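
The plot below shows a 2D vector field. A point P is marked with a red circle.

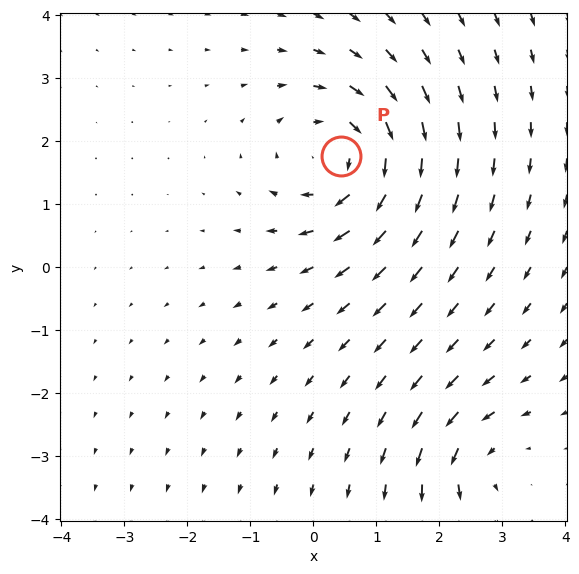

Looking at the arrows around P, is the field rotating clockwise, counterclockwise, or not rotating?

clockwise

Near P at (0.4, 1.8) the arrows circulate clockwise. The curl (z-component) there is about -5; negative curl means clockwise rotation.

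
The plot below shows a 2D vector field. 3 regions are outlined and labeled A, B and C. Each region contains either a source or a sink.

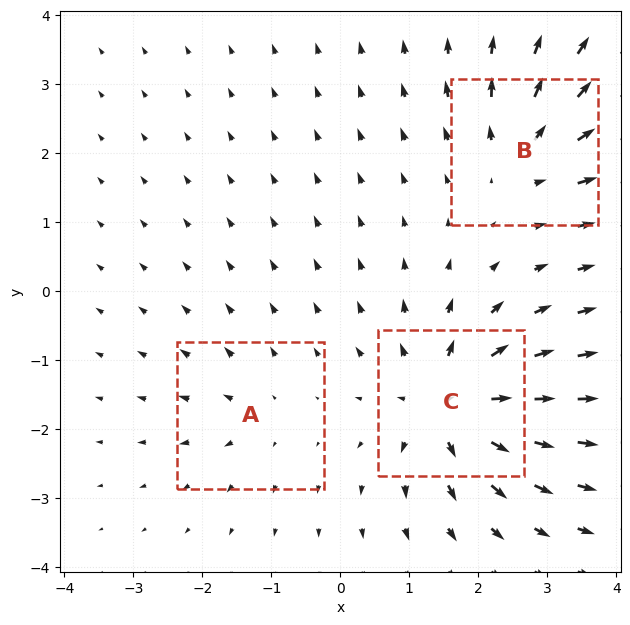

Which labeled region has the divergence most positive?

C

Divergence at each region's feature centre — A: about +2, B: about +4, C: about +6. Region C is most positive.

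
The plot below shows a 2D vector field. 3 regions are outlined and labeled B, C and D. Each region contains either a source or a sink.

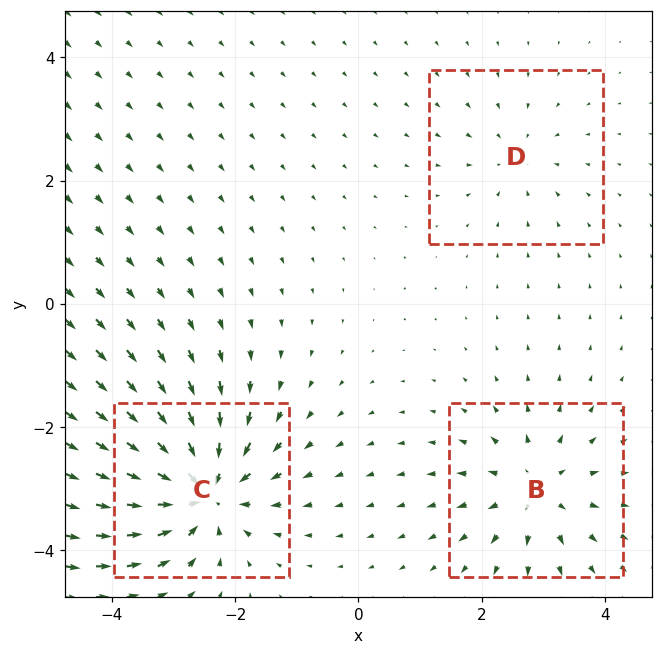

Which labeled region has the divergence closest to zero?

Divergence at each region's feature centre — B: about +4, C: about -6, D: about -2. Region D is closest to zero.

D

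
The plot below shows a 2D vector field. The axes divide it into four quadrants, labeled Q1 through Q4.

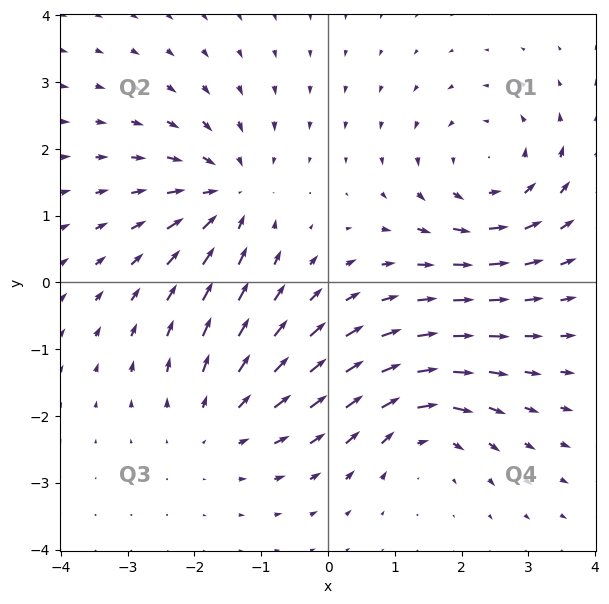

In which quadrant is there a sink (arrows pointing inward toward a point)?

The sink sits at approximately (-1.5, 1.3), which lies in quadrant Q2. The divergence there is about -5, negative as expected for a sink.

Q2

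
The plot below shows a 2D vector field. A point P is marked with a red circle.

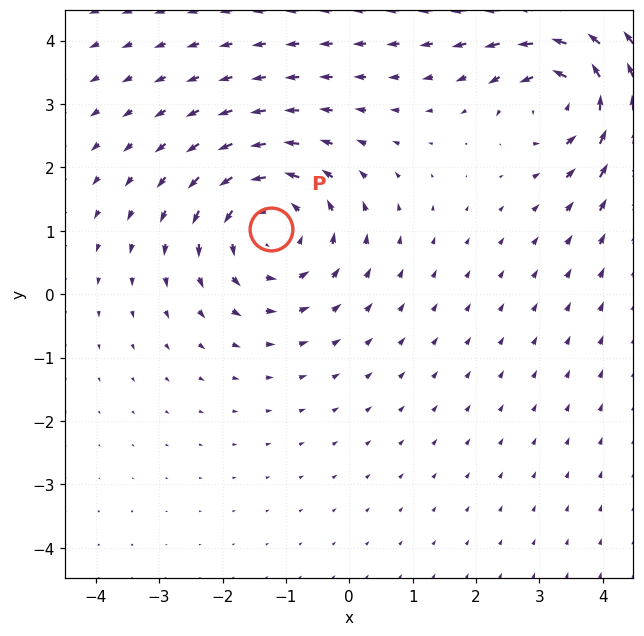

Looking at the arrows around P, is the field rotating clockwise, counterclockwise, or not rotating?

Near P at (-1.2, 1.0) the arrows circulate counterclockwise. The curl (z-component) there is about +5; positive curl means counterclockwise rotation.

counterclockwise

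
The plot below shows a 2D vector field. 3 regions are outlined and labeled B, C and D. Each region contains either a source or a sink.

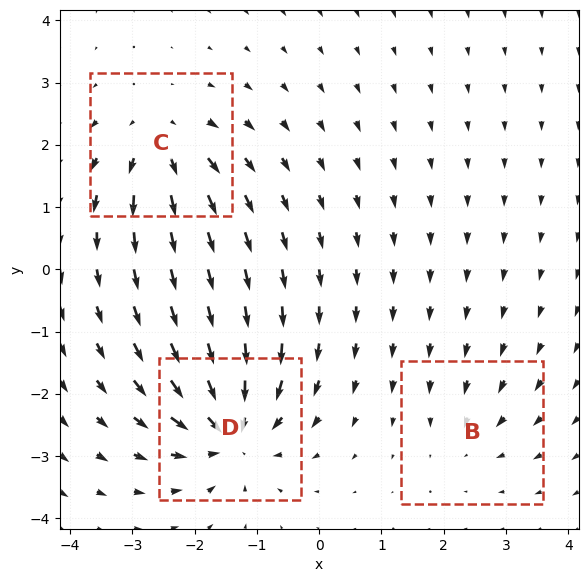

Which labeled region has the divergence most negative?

Divergence at each region's feature centre — B: about -2, C: about +4, D: about -6. Region D is most negative.

D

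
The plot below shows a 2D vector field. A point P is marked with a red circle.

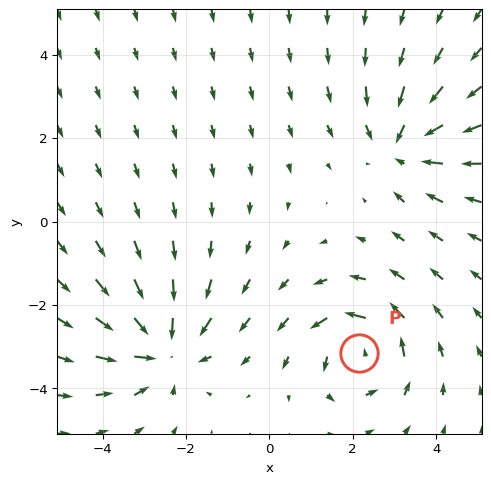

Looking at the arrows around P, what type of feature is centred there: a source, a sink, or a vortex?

At P (2.2, -3.2) the arrows circulate counterclockwise. Divergence ≈0, curl about +4 — near-zero divergence with nonzero curl is a vortex.

vortex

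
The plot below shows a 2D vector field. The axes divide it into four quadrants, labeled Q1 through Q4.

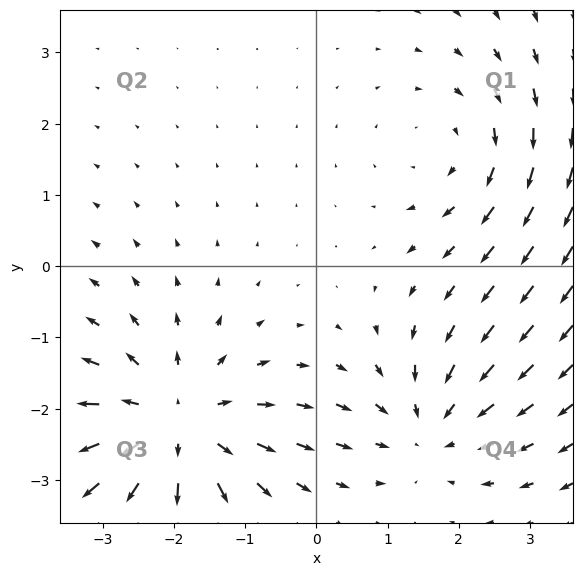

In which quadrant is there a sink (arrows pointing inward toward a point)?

Q4

The sink sits at approximately (1.6, -2.3), which lies in quadrant Q4. The divergence there is about -3, negative as expected for a sink.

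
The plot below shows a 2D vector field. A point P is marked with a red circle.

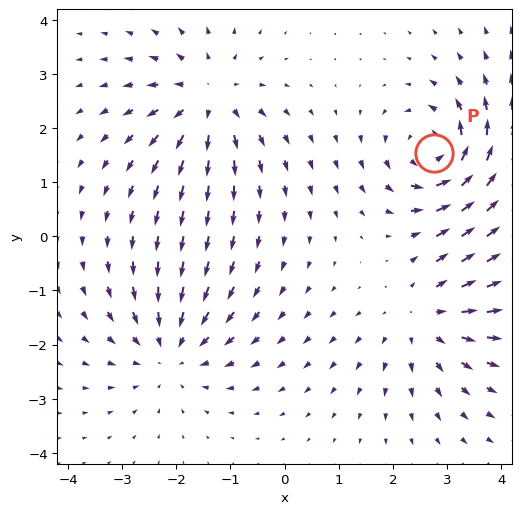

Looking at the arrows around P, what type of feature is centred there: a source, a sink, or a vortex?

vortex

At P (2.8, 1.5) the arrows circulate counterclockwise. Divergence ≈0, curl about +7 — near-zero divergence with nonzero curl is a vortex.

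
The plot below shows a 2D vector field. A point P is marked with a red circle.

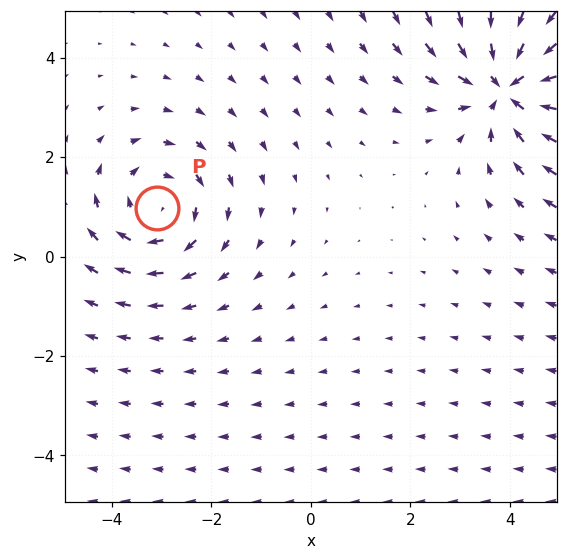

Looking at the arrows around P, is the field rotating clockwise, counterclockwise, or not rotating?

clockwise

Near P at (-3.1, 1.0) the arrows circulate clockwise. The curl (z-component) there is about -3; negative curl means clockwise rotation.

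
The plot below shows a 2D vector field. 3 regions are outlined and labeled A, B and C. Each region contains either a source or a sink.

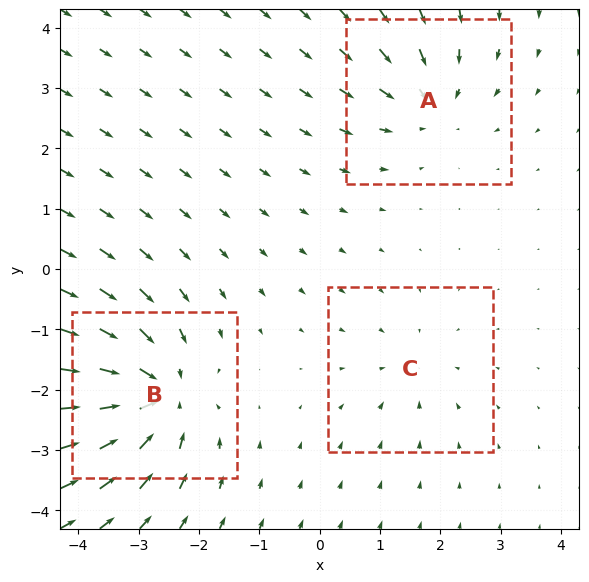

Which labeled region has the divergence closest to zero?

Divergence at each region's feature centre — A: about -4, B: about -6, C: about -2. Region C is closest to zero.

C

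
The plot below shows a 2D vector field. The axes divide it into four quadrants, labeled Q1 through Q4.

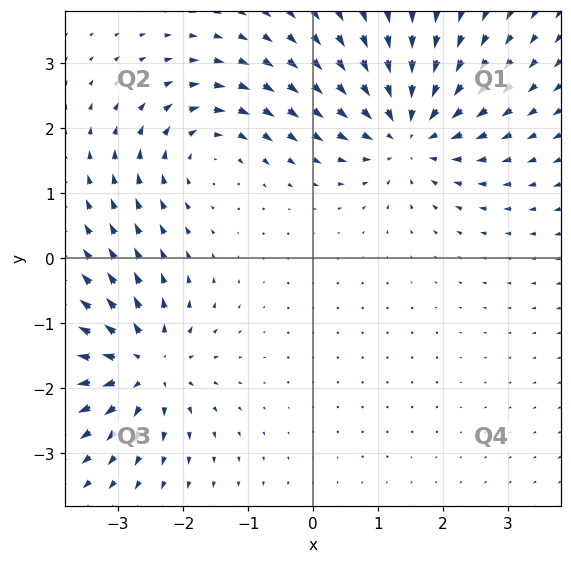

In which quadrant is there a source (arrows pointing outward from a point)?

The source sits at approximately (-2.6, -1.6), which lies in quadrant Q3. The divergence there is about +5, positive as expected for a source.

Q3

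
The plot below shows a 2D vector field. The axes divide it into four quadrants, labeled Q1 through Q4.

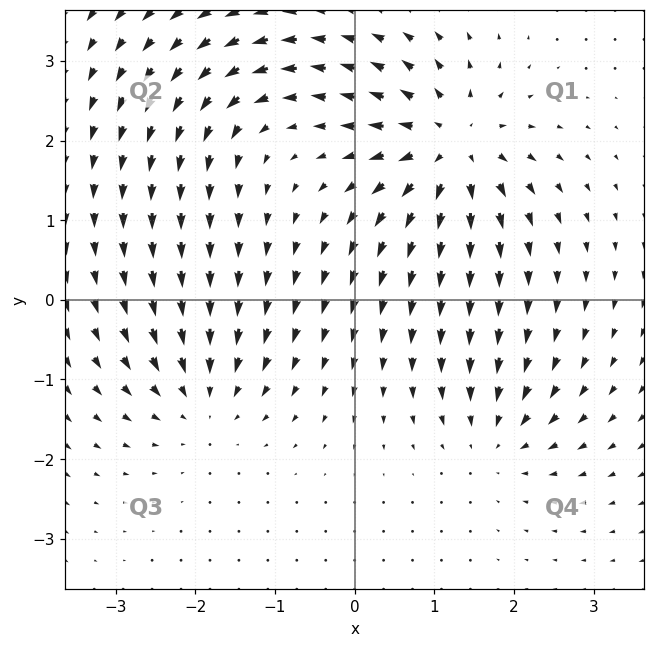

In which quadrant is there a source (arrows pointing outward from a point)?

The source sits at approximately (1.2, 1.9), which lies in quadrant Q1. The divergence there is about +7, positive as expected for a source.

Q1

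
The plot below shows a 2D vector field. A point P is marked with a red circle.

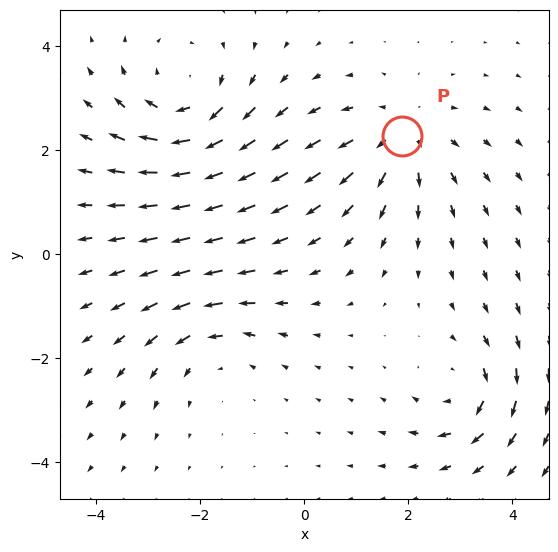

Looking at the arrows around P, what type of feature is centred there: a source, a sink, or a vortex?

source

At P (1.9, 2.3) the arrows spread outward. Divergence about +3, curl ≈0 — positive divergence with near-zero curl is a source.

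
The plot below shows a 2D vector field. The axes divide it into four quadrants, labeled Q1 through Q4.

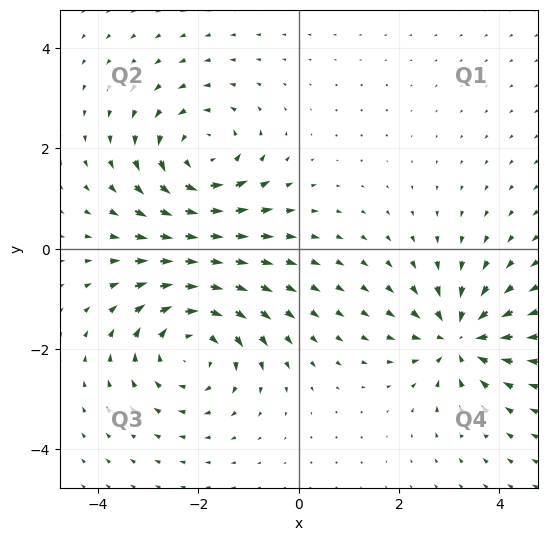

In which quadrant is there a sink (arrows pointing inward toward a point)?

The sink sits at approximately (3.2, -1.8), which lies in quadrant Q4. The divergence there is about -4, negative as expected for a sink.

Q4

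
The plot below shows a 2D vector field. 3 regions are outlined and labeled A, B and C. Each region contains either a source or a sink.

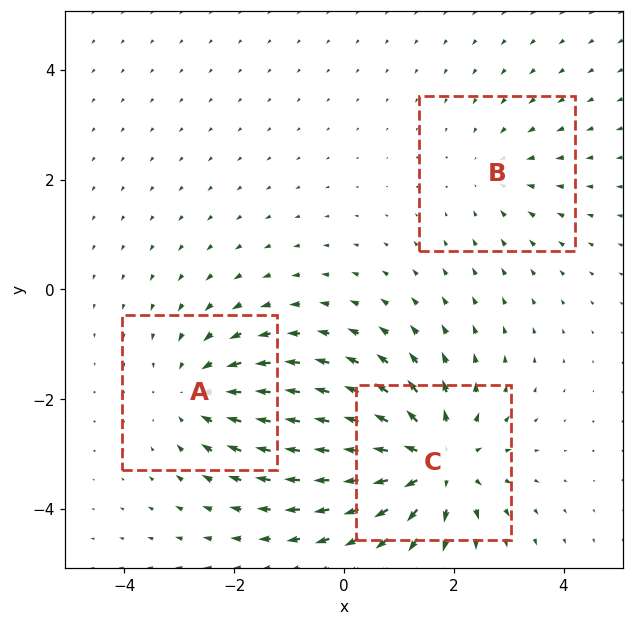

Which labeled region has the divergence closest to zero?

Divergence at each region's feature centre — A: about -3, B: about -2, C: about +4. Region B is closest to zero.

B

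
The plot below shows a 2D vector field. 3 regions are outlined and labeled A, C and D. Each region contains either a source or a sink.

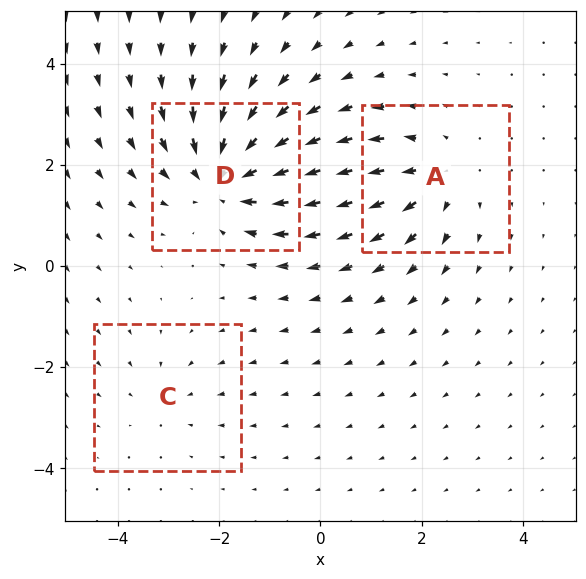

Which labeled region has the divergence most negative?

D

Divergence at each region's feature centre — A: about +3, C: about -2, D: about -5. Region D is most negative.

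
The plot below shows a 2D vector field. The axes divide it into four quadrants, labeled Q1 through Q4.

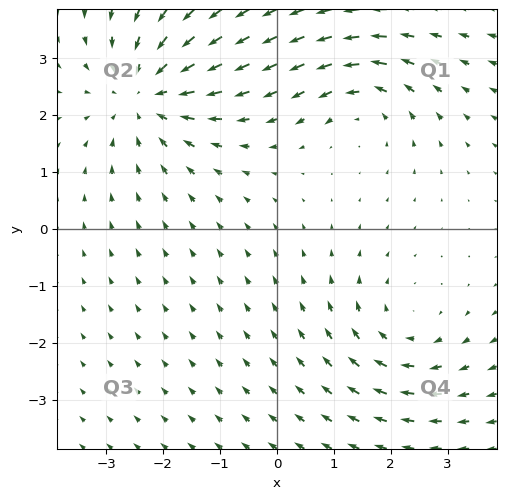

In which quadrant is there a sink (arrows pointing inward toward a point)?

Q2

The sink sits at approximately (-2.3, 2.4), which lies in quadrant Q2. The divergence there is about -4, negative as expected for a sink.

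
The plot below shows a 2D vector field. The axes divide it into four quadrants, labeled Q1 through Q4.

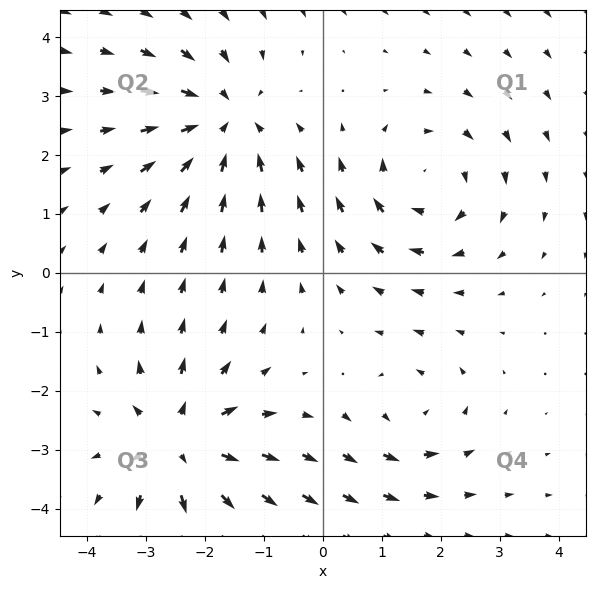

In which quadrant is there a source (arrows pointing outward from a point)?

Q3

The source sits at approximately (-2.4, -2.9), which lies in quadrant Q3. The divergence there is about +6, positive as expected for a source.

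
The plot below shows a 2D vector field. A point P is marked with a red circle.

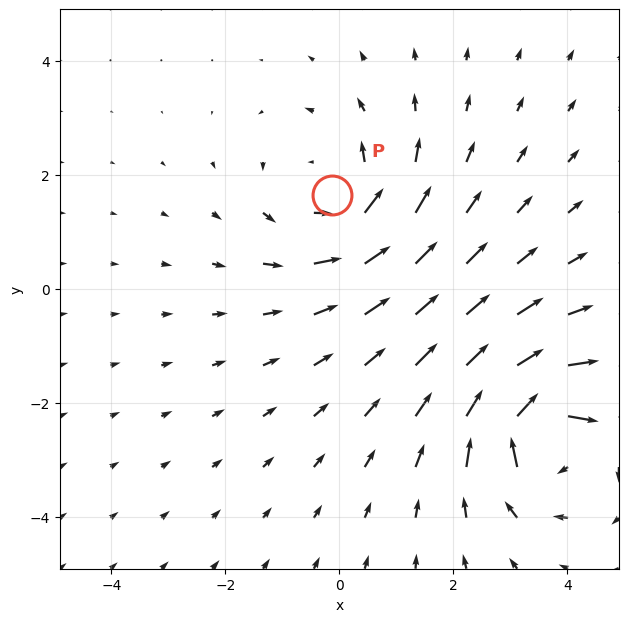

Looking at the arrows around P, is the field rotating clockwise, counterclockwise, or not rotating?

counterclockwise

Near P at (-0.1, 1.6) the arrows circulate counterclockwise. The curl (z-component) there is about +3; positive curl means counterclockwise rotation.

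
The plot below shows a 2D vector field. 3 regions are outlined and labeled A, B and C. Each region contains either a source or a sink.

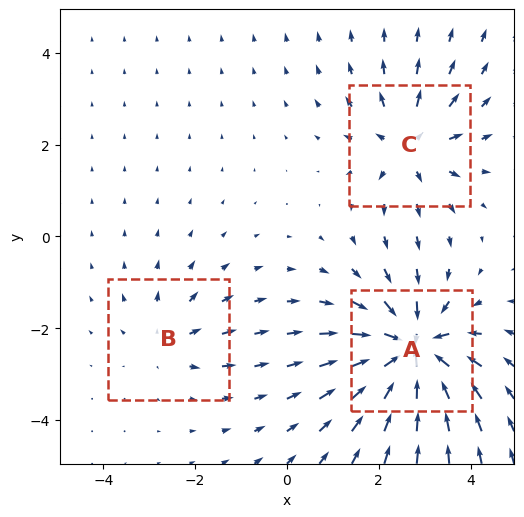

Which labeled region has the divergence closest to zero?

B

Divergence at each region's feature centre — A: about -6, B: about +2, C: about +3. Region B is closest to zero.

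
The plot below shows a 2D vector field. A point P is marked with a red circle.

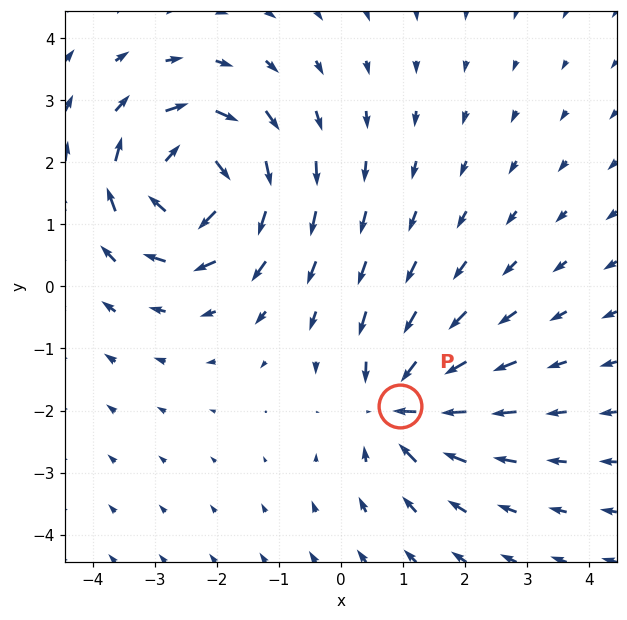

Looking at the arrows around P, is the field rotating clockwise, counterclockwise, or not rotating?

Near P at (1.0, -1.9) the arrows show no circulation. The curl there is ≈0.

not rotating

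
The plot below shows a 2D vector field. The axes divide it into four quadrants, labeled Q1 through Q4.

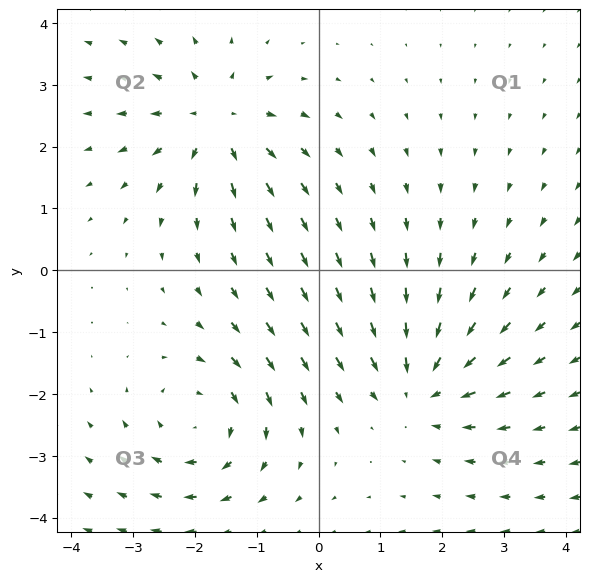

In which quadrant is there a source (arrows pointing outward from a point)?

Q2

The source sits at approximately (-1.7, 2.4), which lies in quadrant Q2. The divergence there is about +4, positive as expected for a source.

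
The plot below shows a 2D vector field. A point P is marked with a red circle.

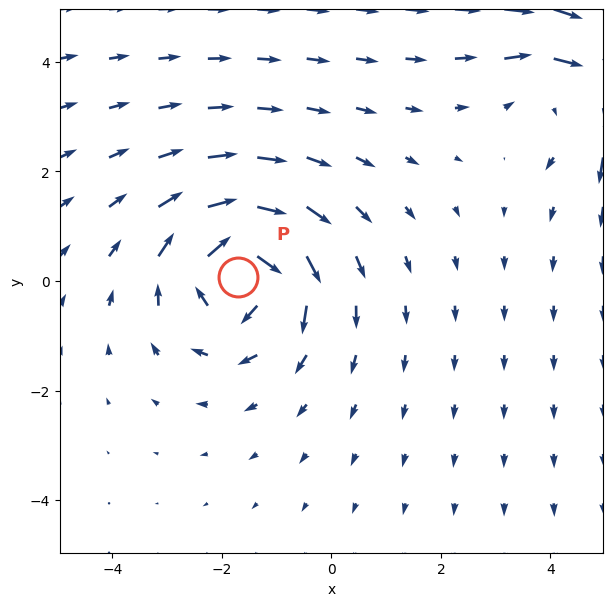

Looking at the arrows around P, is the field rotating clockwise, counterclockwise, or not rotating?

Near P at (-1.7, 0.1) the arrows circulate clockwise. The curl (z-component) there is about -5; negative curl means clockwise rotation.

clockwise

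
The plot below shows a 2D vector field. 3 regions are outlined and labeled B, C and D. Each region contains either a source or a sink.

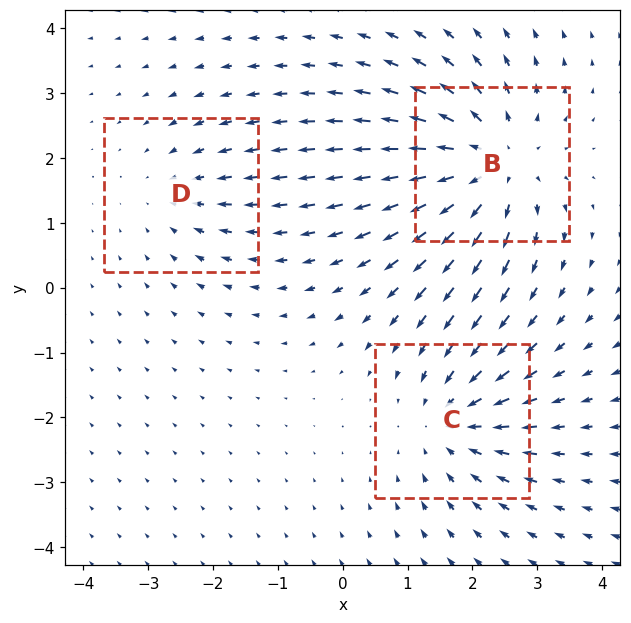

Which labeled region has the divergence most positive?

Divergence at each region's feature centre — B: about +4, C: about -3, D: about -2. Region B is most positive.

B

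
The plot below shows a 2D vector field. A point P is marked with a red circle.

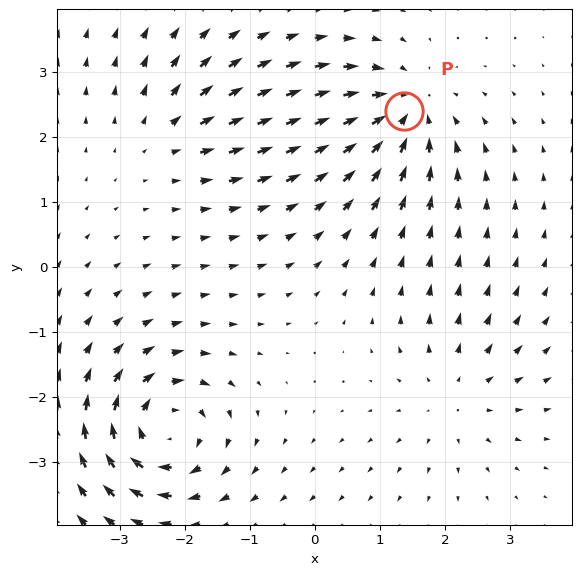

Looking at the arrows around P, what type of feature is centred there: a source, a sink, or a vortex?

sink

At P (1.4, 2.4) the arrows converge inward. Divergence about -5, curl ≈0 — negative divergence with near-zero curl is a sink.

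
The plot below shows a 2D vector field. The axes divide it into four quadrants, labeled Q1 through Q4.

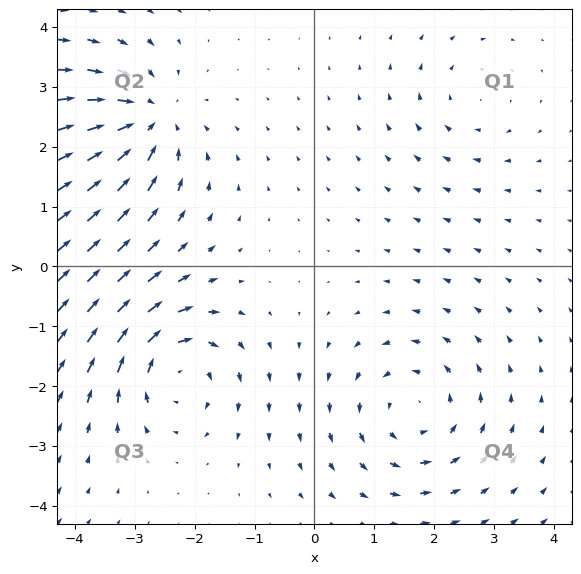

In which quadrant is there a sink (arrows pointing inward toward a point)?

The sink sits at approximately (-2.8, 2.4), which lies in quadrant Q2. The divergence there is about -5, negative as expected for a sink.

Q2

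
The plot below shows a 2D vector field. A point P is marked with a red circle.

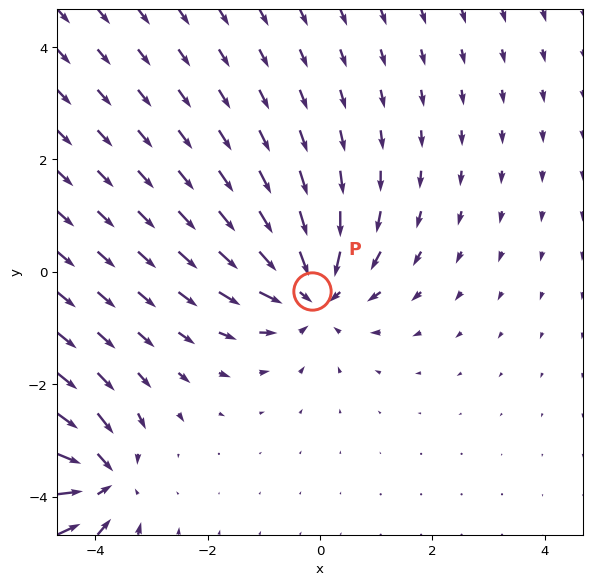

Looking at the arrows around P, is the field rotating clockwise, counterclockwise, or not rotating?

Near P at (-0.1, -0.3) the arrows show no circulation. The curl there is ≈0.

not rotating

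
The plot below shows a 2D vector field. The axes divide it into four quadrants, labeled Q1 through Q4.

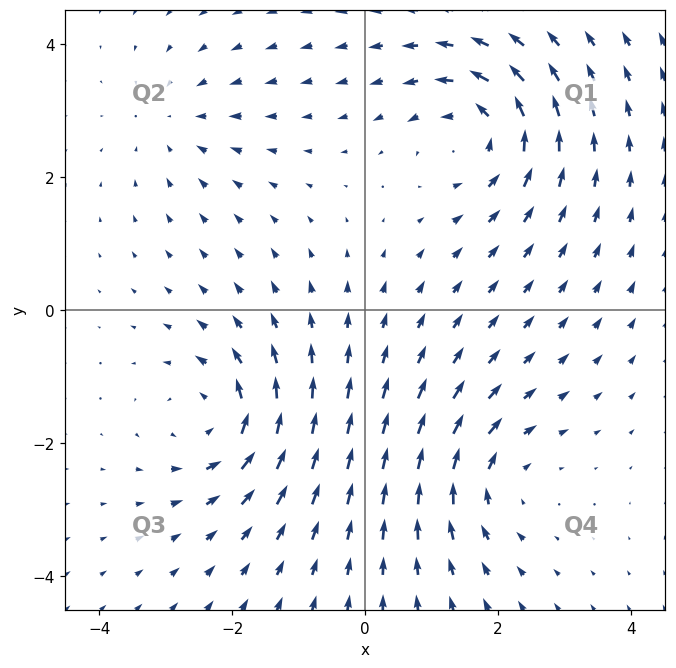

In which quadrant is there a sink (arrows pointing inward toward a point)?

The sink sits at approximately (-2.9, 2.8), which lies in quadrant Q2. The divergence there is about -2, negative as expected for a sink.

Q2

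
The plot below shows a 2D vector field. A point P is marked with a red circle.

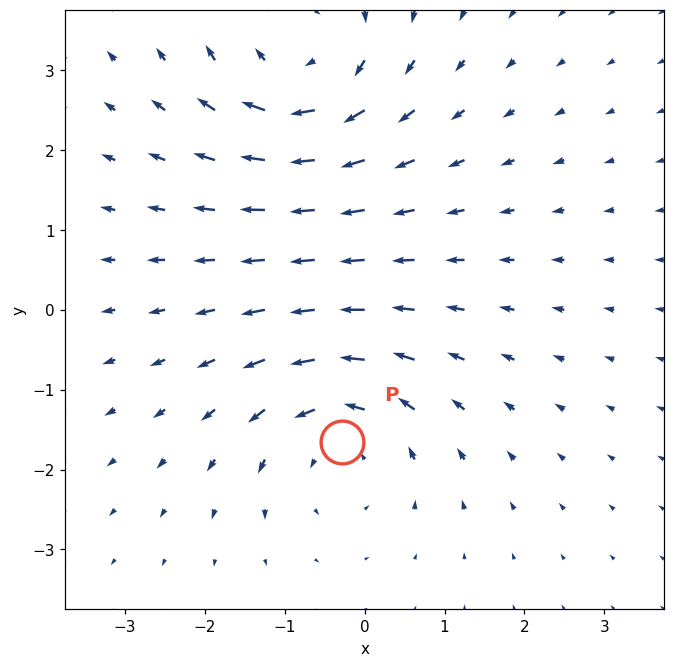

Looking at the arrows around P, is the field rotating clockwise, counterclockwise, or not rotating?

Near P at (-0.3, -1.7) the arrows circulate counterclockwise. The curl (z-component) there is about +4; positive curl means counterclockwise rotation.

counterclockwise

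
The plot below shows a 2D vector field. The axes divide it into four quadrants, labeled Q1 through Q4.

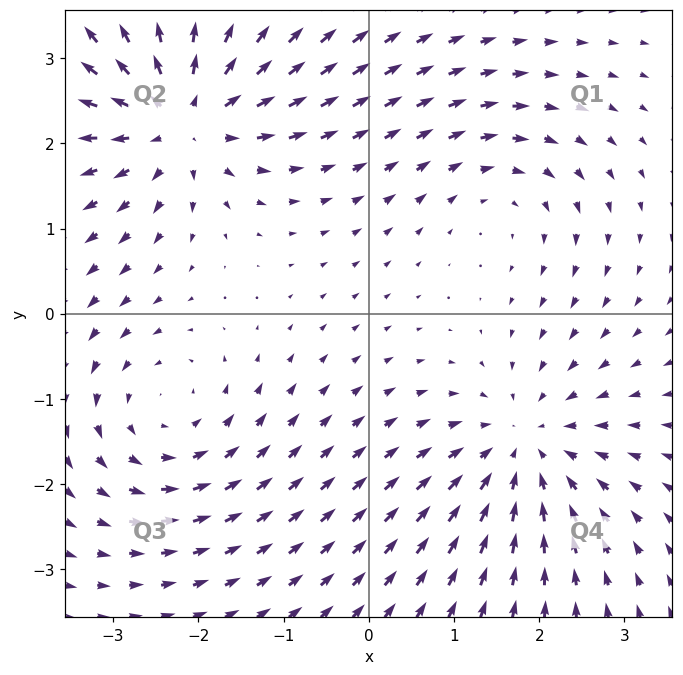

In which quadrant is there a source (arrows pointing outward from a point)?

Q2

The source sits at approximately (-2.2, 2.3), which lies in quadrant Q2. The divergence there is about +6, positive as expected for a source.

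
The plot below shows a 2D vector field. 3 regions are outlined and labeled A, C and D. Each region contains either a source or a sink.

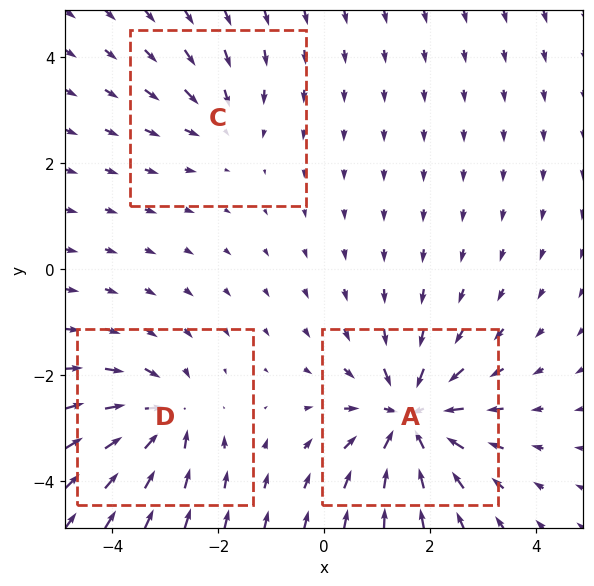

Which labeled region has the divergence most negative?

Divergence at each region's feature centre — A: about -5, C: about -2, D: about -4. Region A is most negative.

A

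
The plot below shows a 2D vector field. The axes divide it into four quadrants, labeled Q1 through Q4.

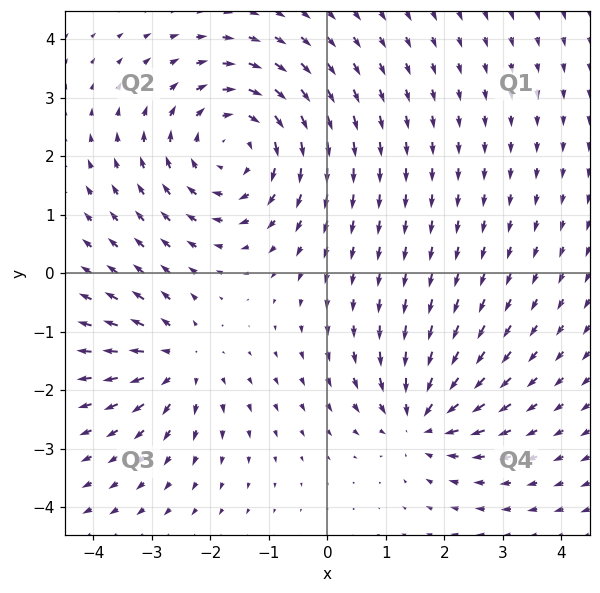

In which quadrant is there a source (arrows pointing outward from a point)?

Q3

The source sits at approximately (-2.6, -1.5), which lies in quadrant Q3. The divergence there is about +4, positive as expected for a source.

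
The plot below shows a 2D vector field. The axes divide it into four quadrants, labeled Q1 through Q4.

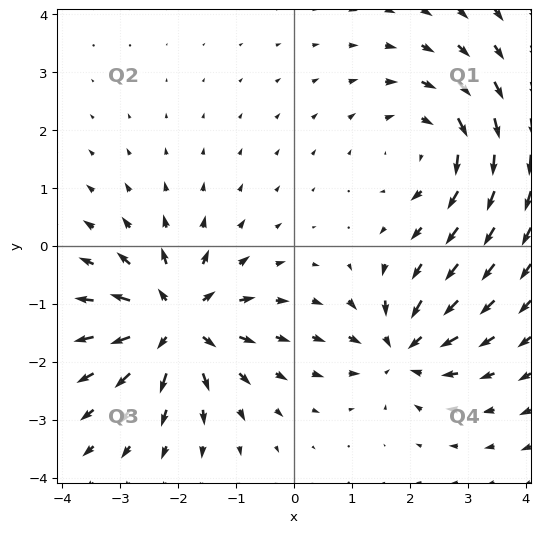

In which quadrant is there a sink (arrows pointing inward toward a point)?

The sink sits at approximately (1.9, -1.8), which lies in quadrant Q4. The divergence there is about -4, negative as expected for a sink.

Q4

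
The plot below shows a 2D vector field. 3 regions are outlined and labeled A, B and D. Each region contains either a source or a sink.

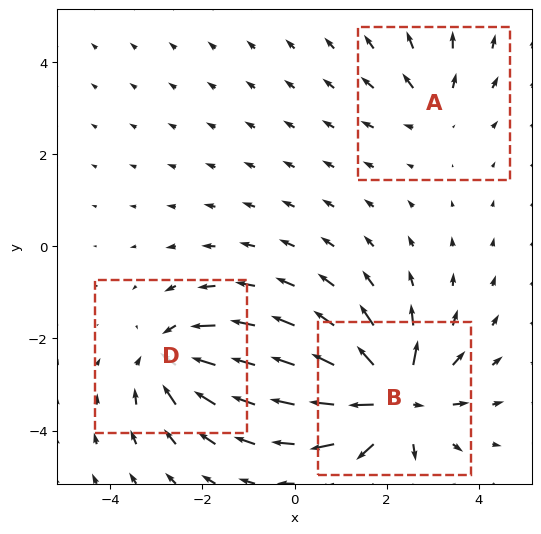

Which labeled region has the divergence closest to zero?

Divergence at each region's feature centre — A: about +3, B: about +6, D: about -4. Region A is closest to zero.

A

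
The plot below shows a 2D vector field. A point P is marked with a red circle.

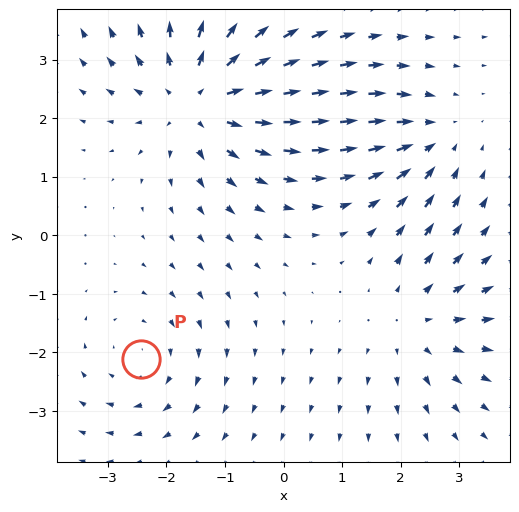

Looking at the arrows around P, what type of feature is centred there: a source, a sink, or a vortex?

vortex

At P (-2.4, -2.1) the arrows circulate clockwise. Divergence ≈0, curl about -2 — near-zero divergence with nonzero curl is a vortex.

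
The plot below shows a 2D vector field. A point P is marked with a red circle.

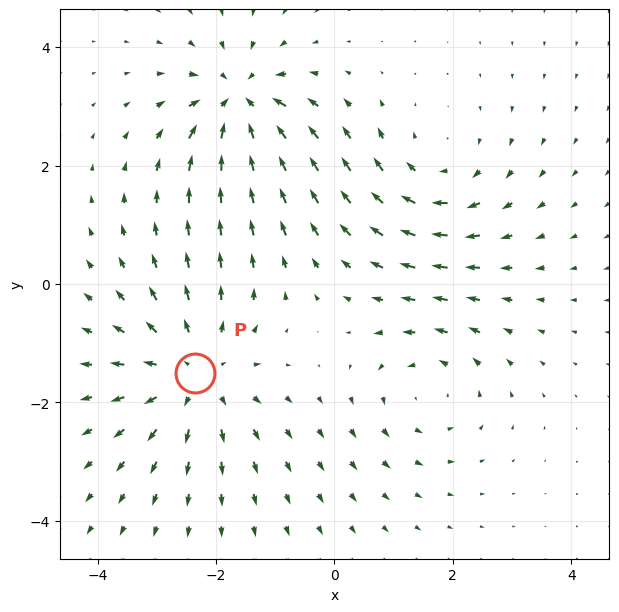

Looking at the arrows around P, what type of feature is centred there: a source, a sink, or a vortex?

At P (-2.4, -1.5) the arrows spread outward. Divergence about +4, curl ≈0 — positive divergence with near-zero curl is a source.

source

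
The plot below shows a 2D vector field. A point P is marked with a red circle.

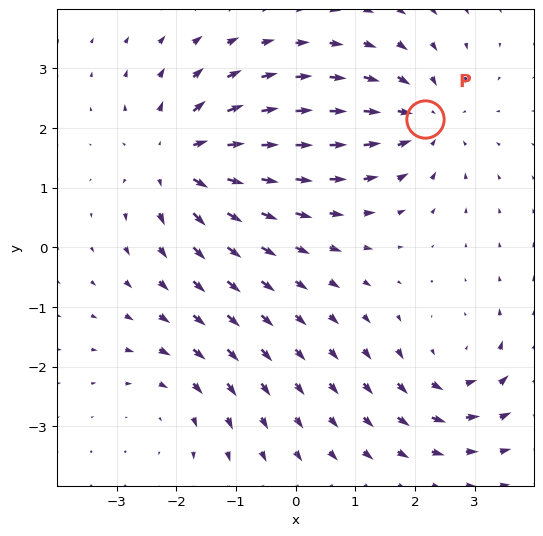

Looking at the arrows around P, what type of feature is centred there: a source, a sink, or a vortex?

At P (2.2, 2.1) the arrows converge inward. Divergence about -4, curl ≈0 — negative divergence with near-zero curl is a sink.

sink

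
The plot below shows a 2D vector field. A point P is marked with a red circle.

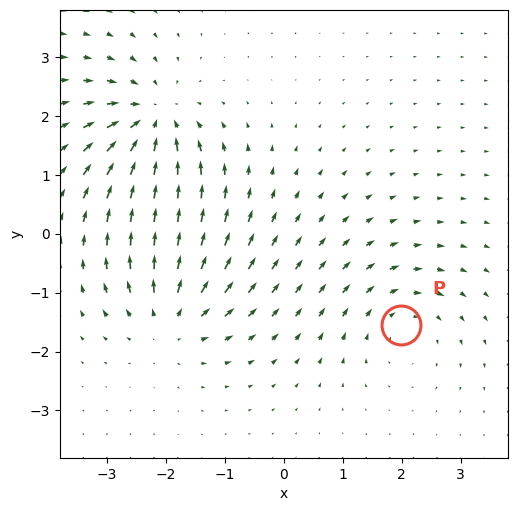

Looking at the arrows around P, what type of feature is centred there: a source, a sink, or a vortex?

At P (2.0, -1.5) the arrows circulate clockwise. Divergence ≈0, curl about -4 — near-zero divergence with nonzero curl is a vortex.

vortex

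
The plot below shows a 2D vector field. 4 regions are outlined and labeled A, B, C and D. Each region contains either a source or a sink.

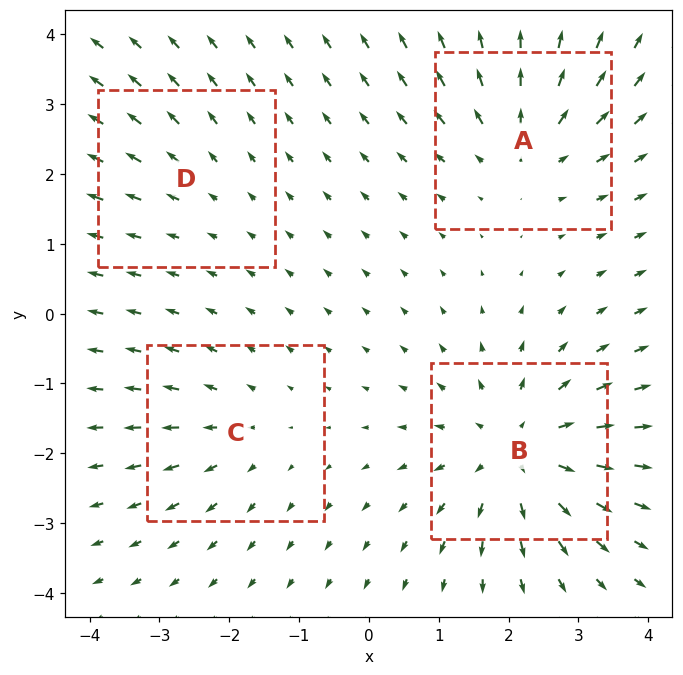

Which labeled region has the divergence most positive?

Divergence at each region's feature centre — A: about +4, B: about +5, C: about +3, D: about +2. Region B is most positive.

B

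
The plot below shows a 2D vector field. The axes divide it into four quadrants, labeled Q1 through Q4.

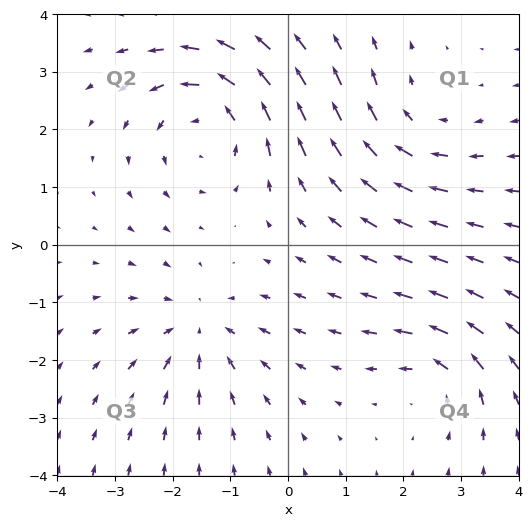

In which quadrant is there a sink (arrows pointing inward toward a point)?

The sink sits at approximately (-1.5, -1.5), which lies in quadrant Q3. The divergence there is about -3, negative as expected for a sink.

Q3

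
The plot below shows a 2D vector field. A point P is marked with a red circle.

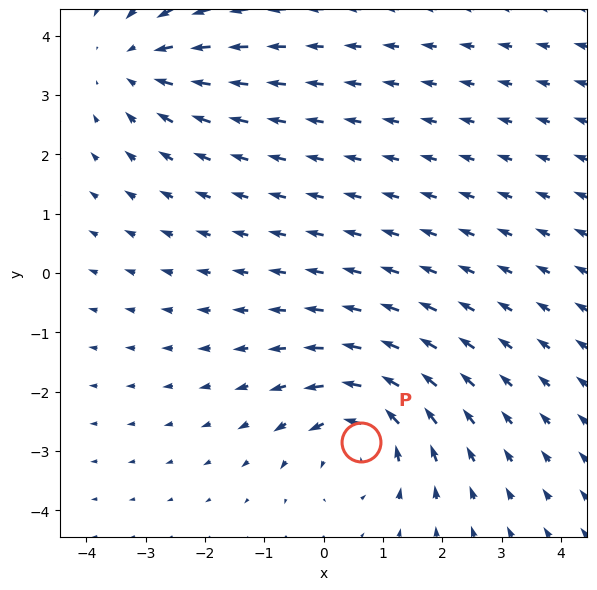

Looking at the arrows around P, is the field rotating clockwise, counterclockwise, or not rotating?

counterclockwise

Near P at (0.6, -2.9) the arrows circulate counterclockwise. The curl (z-component) there is about +5; positive curl means counterclockwise rotation.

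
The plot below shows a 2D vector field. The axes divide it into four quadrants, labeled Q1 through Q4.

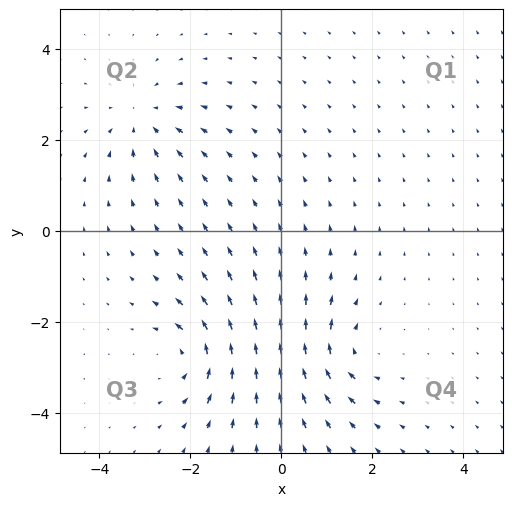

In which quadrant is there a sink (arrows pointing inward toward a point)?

The sink sits at approximately (-3.1, 2.4), which lies in quadrant Q2. The divergence there is about -5, negative as expected for a sink.

Q2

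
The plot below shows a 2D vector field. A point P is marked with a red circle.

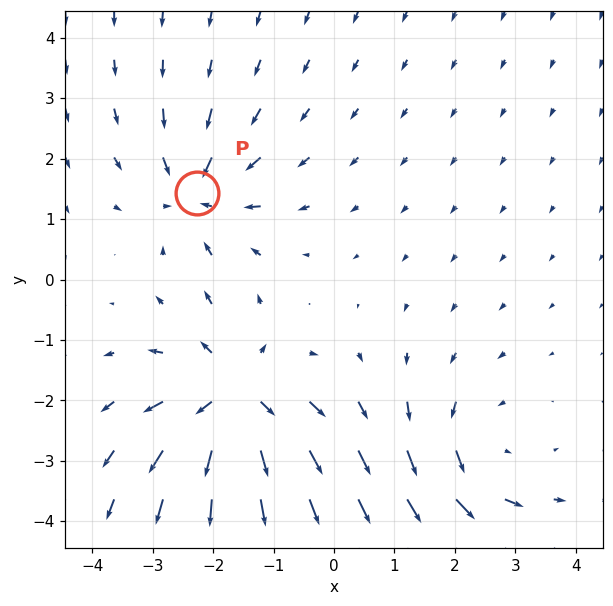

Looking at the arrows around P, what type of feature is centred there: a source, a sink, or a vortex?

At P (-2.3, 1.4) the arrows converge inward. Divergence about -4, curl ≈0 — negative divergence with near-zero curl is a sink.

sink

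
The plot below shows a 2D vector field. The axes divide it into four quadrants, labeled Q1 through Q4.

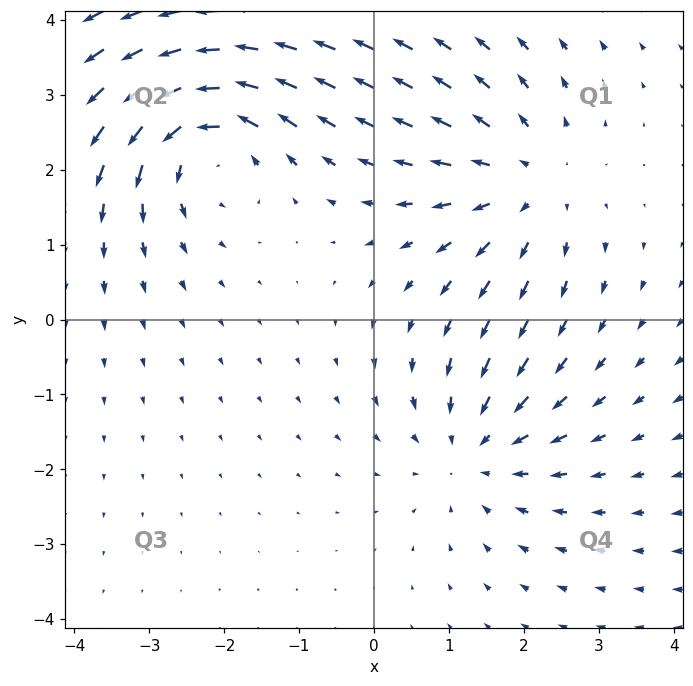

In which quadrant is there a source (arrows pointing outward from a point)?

The source sits at approximately (2.0, 1.8), which lies in quadrant Q1. The divergence there is about +3, positive as expected for a source.

Q1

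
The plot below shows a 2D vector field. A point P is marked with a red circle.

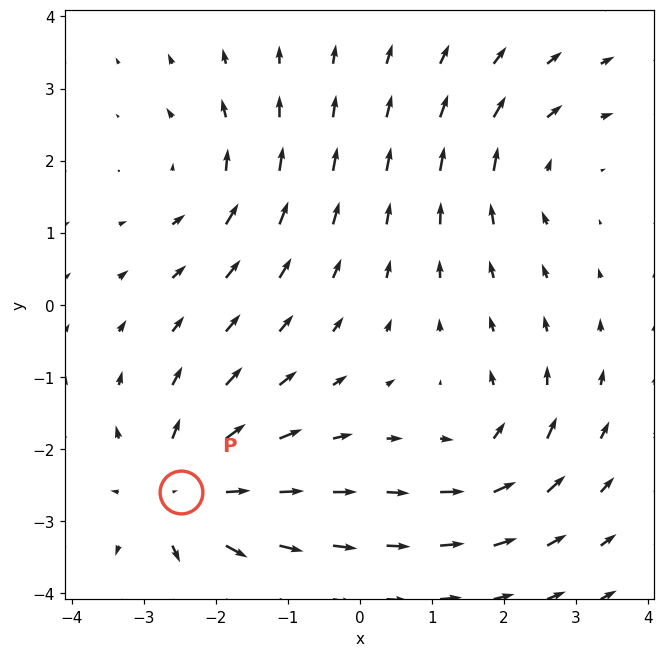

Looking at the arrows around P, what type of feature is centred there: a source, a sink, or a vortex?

source

At P (-2.5, -2.6) the arrows spread outward. Divergence about +6, curl ≈0 — positive divergence with near-zero curl is a source.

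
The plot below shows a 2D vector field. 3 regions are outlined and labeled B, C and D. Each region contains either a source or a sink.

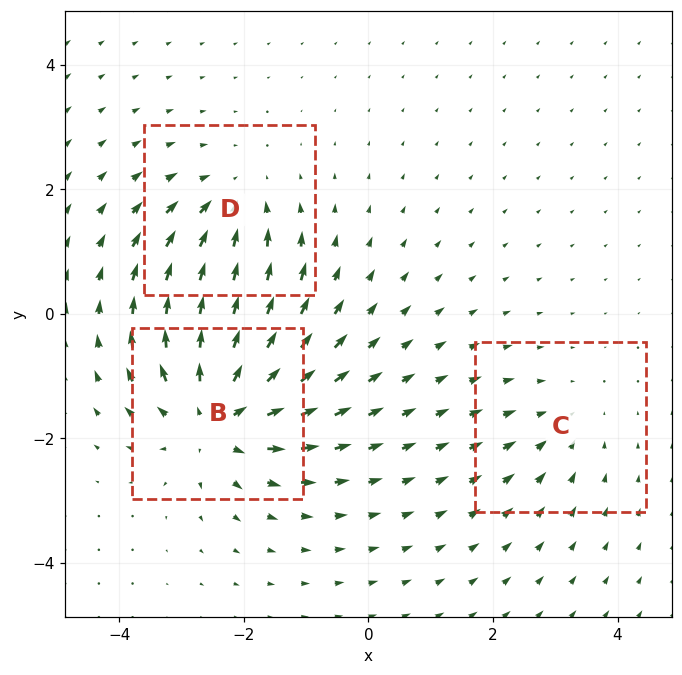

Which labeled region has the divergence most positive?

Divergence at each region's feature centre — B: about +5, C: about -2, D: about -3. Region B is most positive.

B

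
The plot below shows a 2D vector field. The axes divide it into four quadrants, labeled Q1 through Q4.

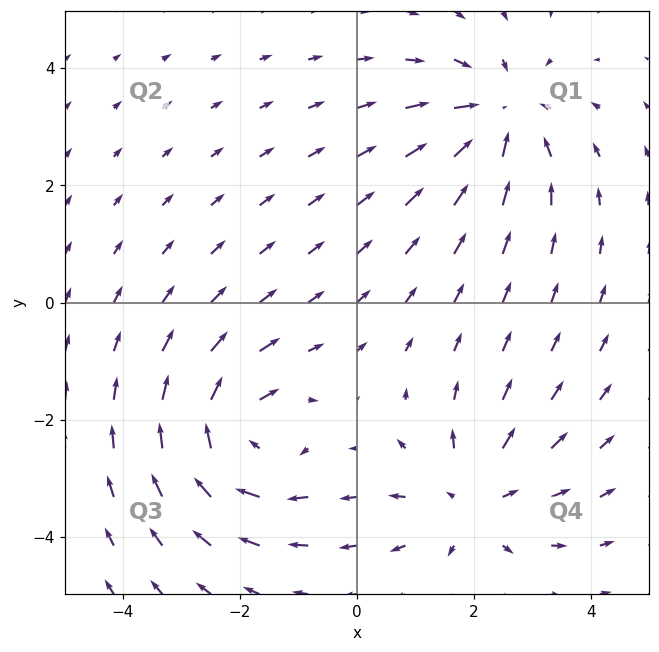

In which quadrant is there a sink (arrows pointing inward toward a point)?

Q1

The sink sits at approximately (2.4, 3.2), which lies in quadrant Q1. The divergence there is about -4, negative as expected for a sink.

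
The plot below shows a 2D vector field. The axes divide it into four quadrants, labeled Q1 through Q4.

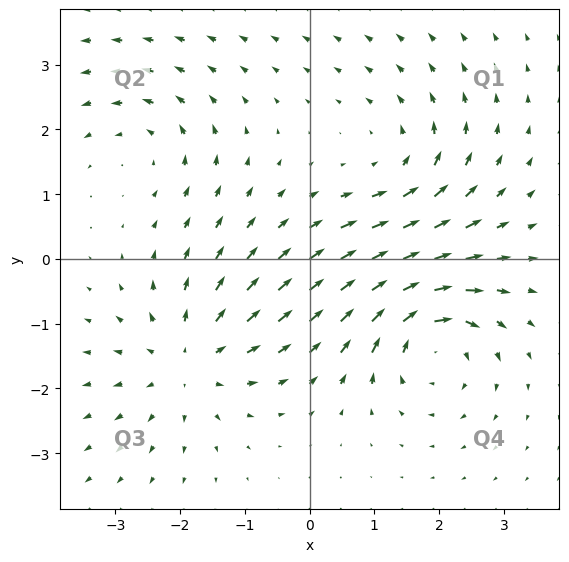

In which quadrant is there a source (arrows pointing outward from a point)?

The source sits at approximately (-1.9, -1.6), which lies in quadrant Q3. The divergence there is about +5, positive as expected for a source.

Q3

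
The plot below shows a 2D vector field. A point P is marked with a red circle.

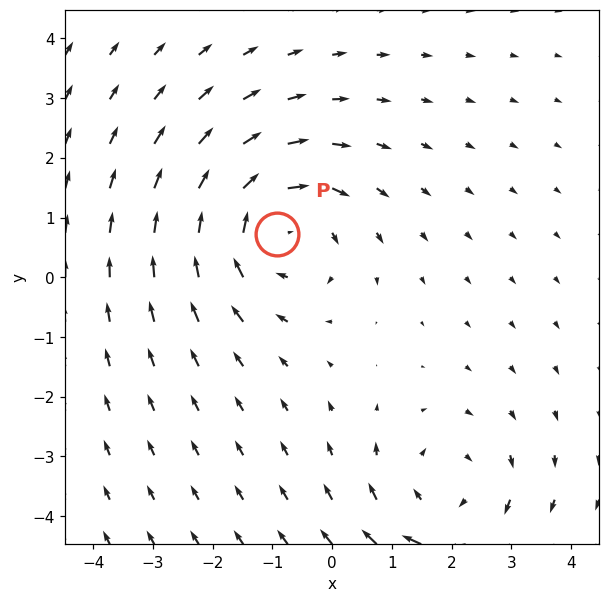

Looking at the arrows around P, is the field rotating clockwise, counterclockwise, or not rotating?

Near P at (-0.9, 0.7) the arrows circulate clockwise. The curl (z-component) there is about -4; negative curl means clockwise rotation.

clockwise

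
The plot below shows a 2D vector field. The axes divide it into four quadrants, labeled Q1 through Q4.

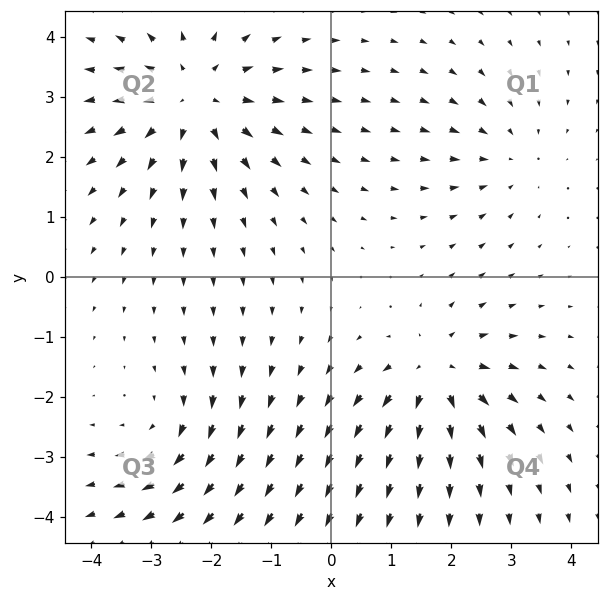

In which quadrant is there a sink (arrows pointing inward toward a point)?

The sink sits at approximately (3.0, 2.0), which lies in quadrant Q1. The divergence there is about -2, negative as expected for a sink.

Q1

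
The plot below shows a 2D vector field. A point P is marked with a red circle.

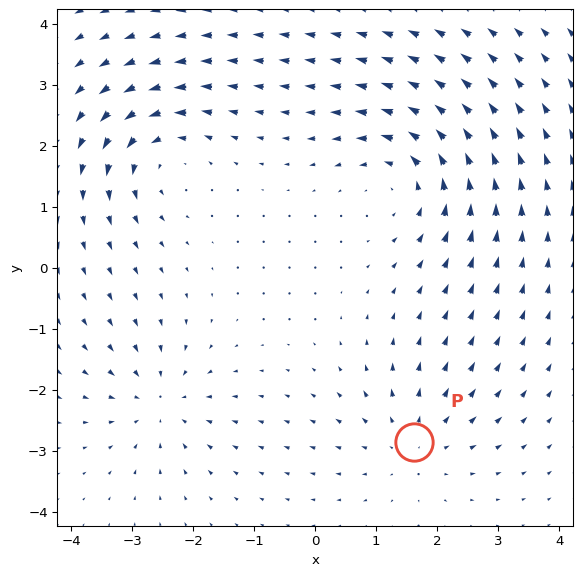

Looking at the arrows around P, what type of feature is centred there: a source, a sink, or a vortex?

source

At P (1.6, -2.9) the arrows spread outward. Divergence about +3, curl ≈0 — positive divergence with near-zero curl is a source.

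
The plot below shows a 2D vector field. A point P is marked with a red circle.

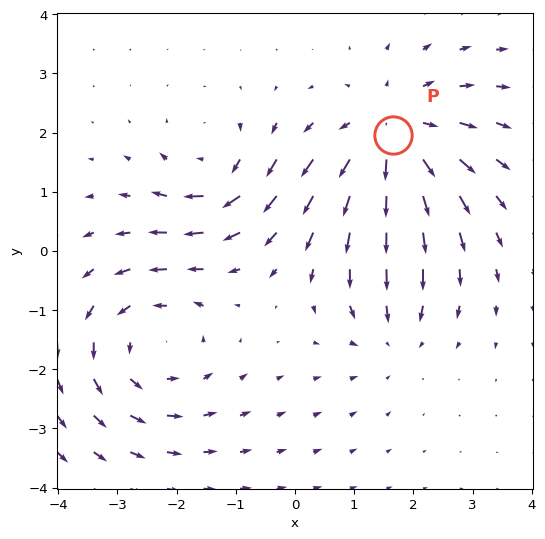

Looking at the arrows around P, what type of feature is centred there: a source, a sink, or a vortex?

source

At P (1.7, 2.0) the arrows spread outward. Divergence about +5, curl ≈0 — positive divergence with near-zero curl is a source.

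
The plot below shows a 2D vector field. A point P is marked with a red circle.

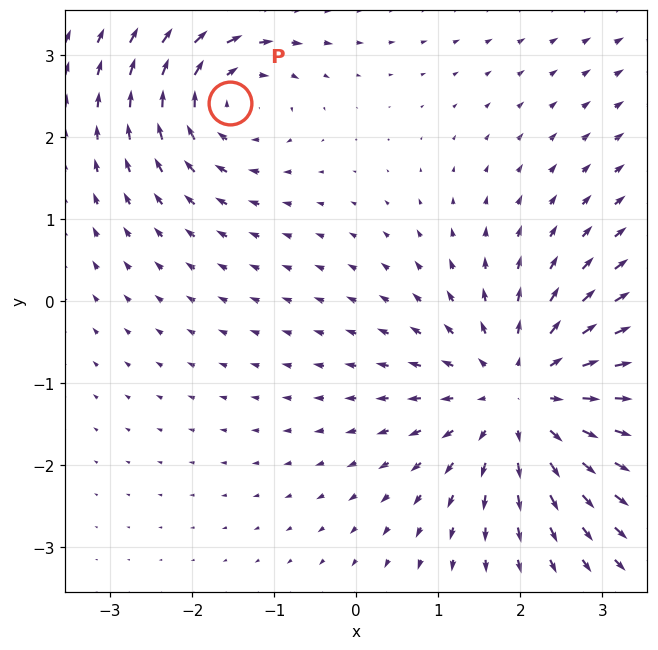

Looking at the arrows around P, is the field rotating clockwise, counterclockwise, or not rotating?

clockwise

Near P at (-1.5, 2.4) the arrows circulate clockwise. The curl (z-component) there is about -4; negative curl means clockwise rotation.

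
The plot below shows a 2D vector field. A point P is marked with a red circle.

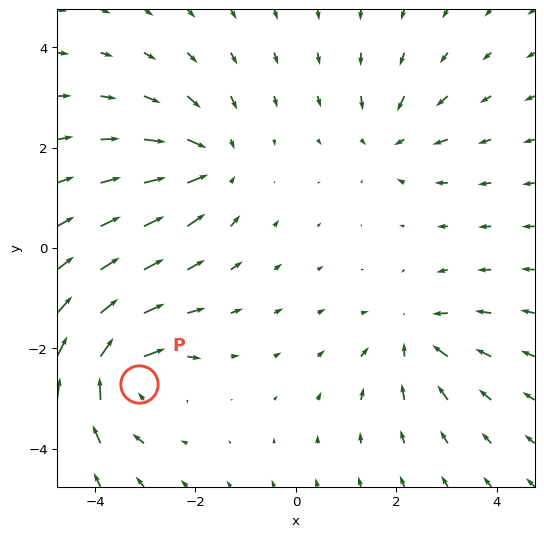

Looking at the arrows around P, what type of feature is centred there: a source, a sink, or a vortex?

vortex

At P (-3.1, -2.7) the arrows circulate clockwise. Divergence ≈0, curl about -7 — near-zero divergence with nonzero curl is a vortex.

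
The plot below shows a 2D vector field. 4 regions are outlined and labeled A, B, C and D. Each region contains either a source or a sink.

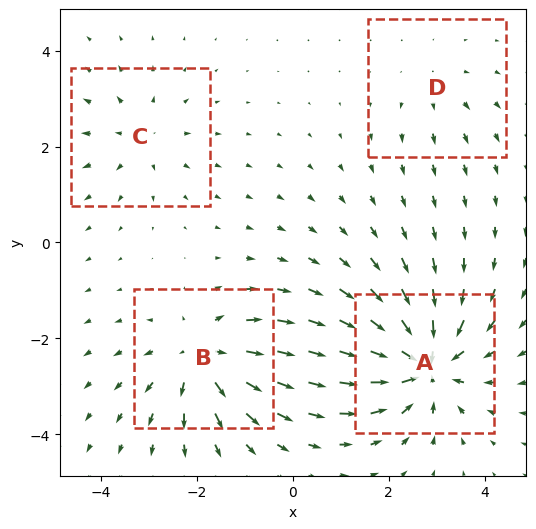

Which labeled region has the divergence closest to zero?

Divergence at each region's feature centre — A: about -7, B: about +5, C: about +3, D: about +2. Region D is closest to zero.

D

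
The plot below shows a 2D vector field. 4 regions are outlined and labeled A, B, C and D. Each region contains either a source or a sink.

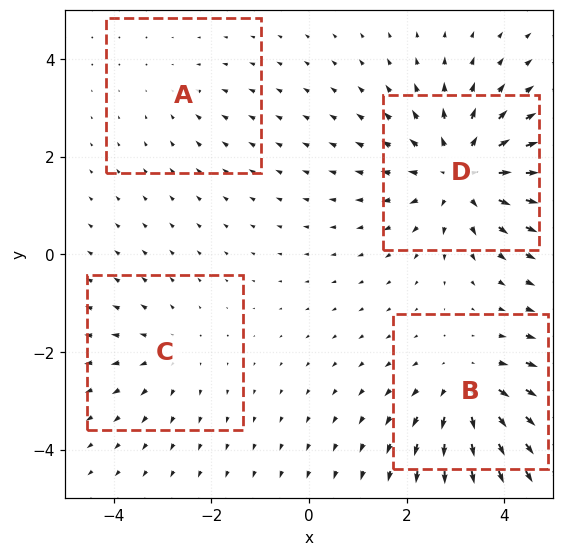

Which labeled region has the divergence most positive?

D

Divergence at each region's feature centre — A: about -2, B: about +5, C: about +3, D: about +6. Region D is most positive.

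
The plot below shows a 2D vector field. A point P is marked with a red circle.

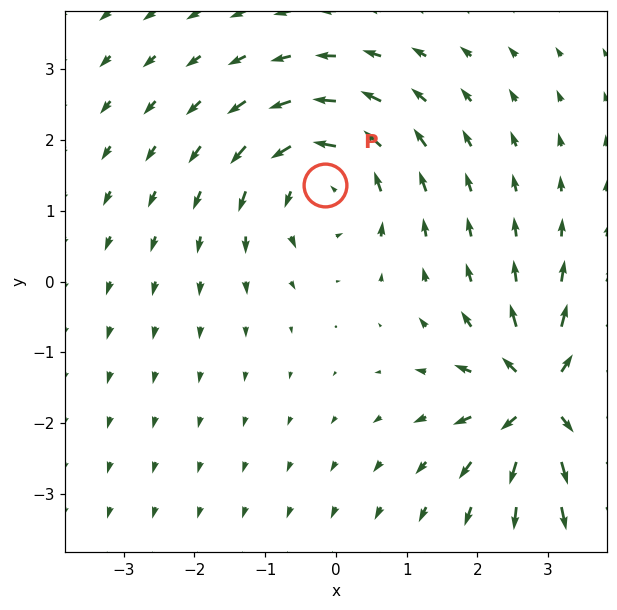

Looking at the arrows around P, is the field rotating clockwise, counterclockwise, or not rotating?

Near P at (-0.2, 1.4) the arrows circulate counterclockwise. The curl (z-component) there is about +3; positive curl means counterclockwise rotation.

counterclockwise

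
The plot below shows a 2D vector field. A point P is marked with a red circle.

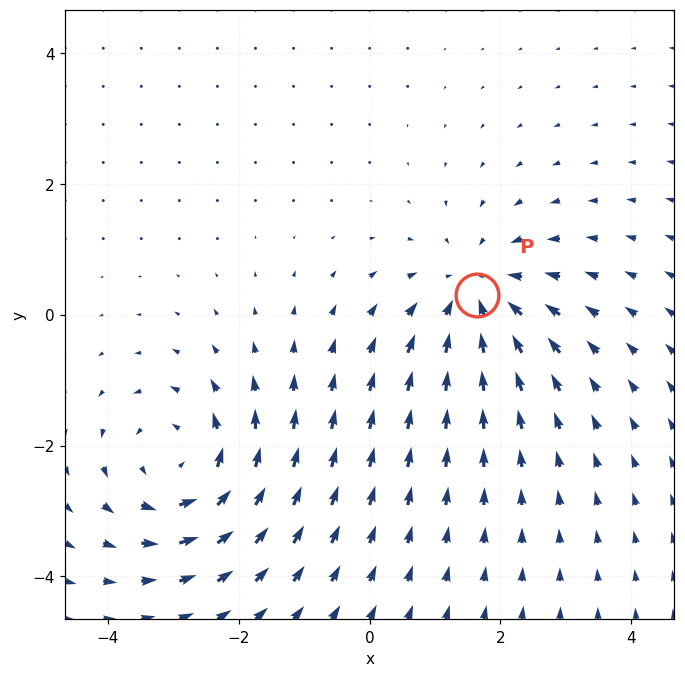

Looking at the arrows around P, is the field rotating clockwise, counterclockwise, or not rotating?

Near P at (1.6, 0.3) the arrows show no circulation. The curl there is ≈0.

not rotating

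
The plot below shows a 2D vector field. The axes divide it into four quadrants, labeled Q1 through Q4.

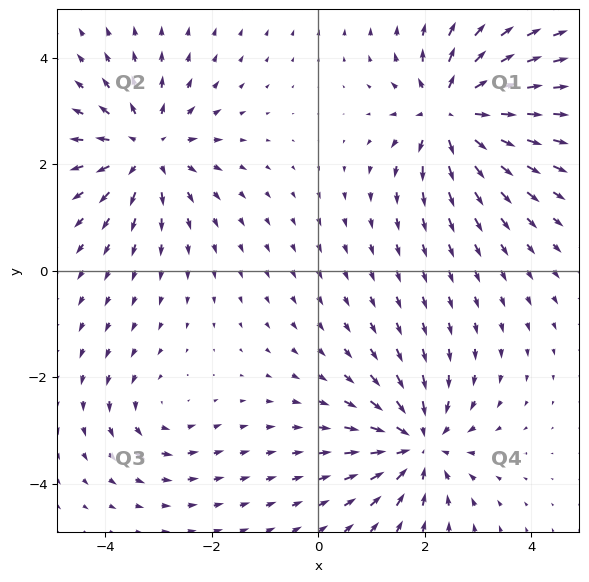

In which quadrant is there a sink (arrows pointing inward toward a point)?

The sink sits at approximately (1.9, -3.3), which lies in quadrant Q4. The divergence there is about -6, negative as expected for a sink.

Q4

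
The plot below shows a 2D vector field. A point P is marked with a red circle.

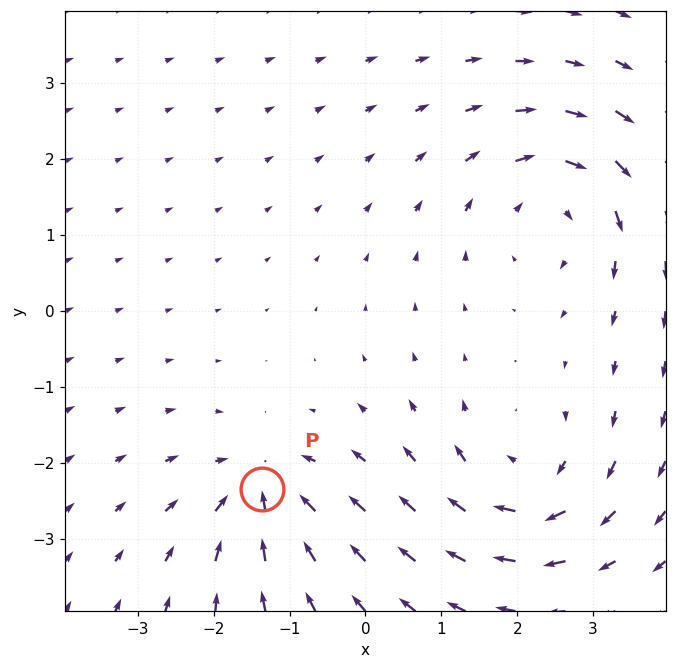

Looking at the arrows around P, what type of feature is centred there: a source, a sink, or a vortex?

sink

At P (-1.4, -2.3) the arrows converge inward. Divergence about -5, curl ≈0 — negative divergence with near-zero curl is a sink.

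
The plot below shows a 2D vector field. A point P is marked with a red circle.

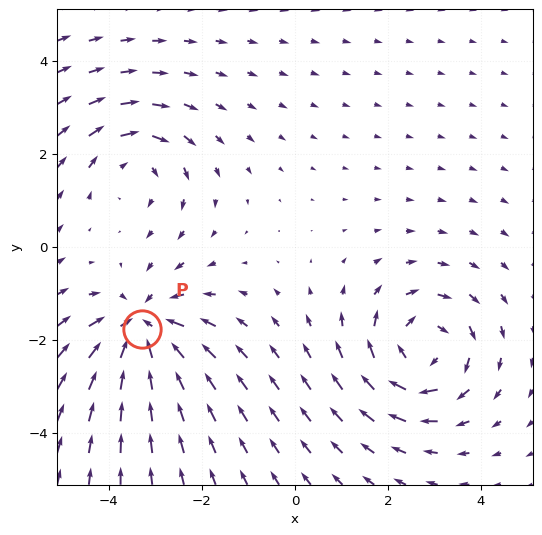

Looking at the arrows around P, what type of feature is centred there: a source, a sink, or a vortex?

sink

At P (-3.3, -1.8) the arrows converge inward. Divergence about -5, curl ≈0 — negative divergence with near-zero curl is a sink.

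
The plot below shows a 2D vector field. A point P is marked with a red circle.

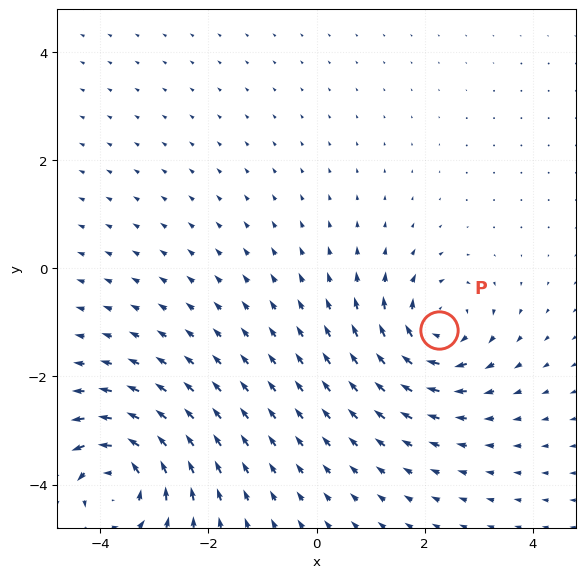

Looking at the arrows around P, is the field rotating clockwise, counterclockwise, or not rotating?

Near P at (2.3, -1.1) the arrows circulate clockwise. The curl (z-component) there is about -4; negative curl means clockwise rotation.

clockwise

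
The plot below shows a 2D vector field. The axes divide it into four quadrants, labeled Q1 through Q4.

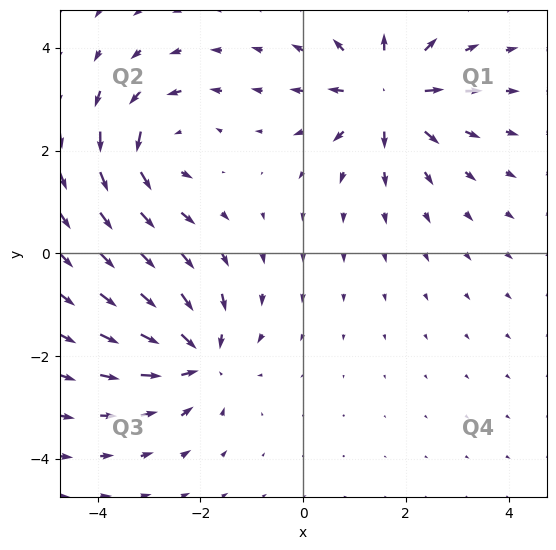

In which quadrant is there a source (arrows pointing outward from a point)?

Q1

The source sits at approximately (1.7, 3.1), which lies in quadrant Q1. The divergence there is about +7, positive as expected for a source.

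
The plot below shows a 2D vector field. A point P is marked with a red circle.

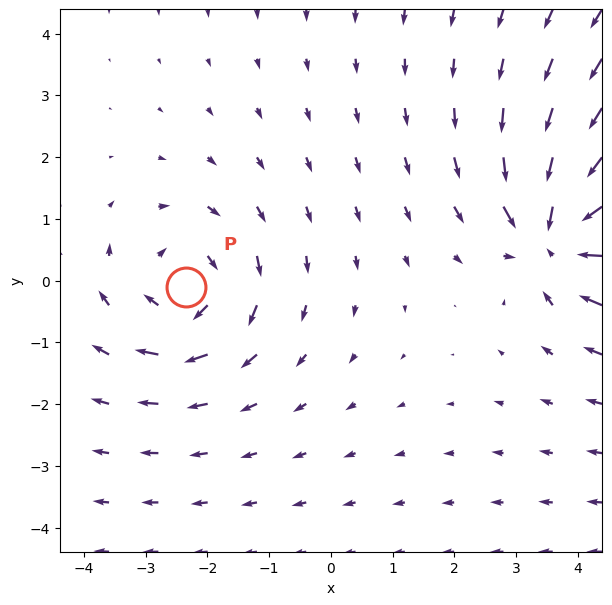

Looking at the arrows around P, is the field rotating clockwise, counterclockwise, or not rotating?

clockwise

Near P at (-2.4, -0.1) the arrows circulate clockwise. The curl (z-component) there is about -3; negative curl means clockwise rotation.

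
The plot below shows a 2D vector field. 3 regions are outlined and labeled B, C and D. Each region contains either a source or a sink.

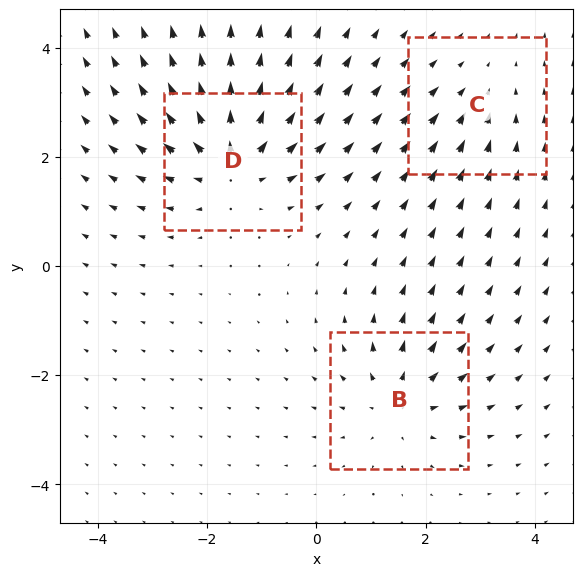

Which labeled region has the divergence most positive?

D

Divergence at each region's feature centre — B: about +4, C: about -2, D: about +5. Region D is most positive.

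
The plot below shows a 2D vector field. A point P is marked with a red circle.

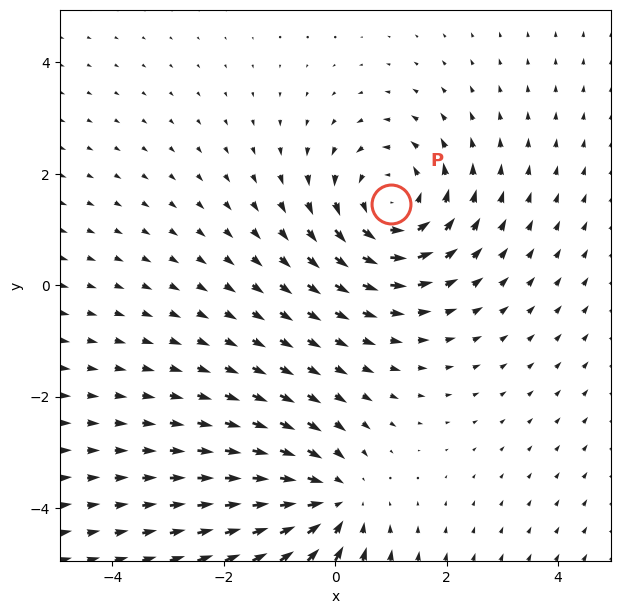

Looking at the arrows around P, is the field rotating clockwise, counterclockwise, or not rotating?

Near P at (1.0, 1.5) the arrows circulate counterclockwise. The curl (z-component) there is about +3; positive curl means counterclockwise rotation.

counterclockwise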